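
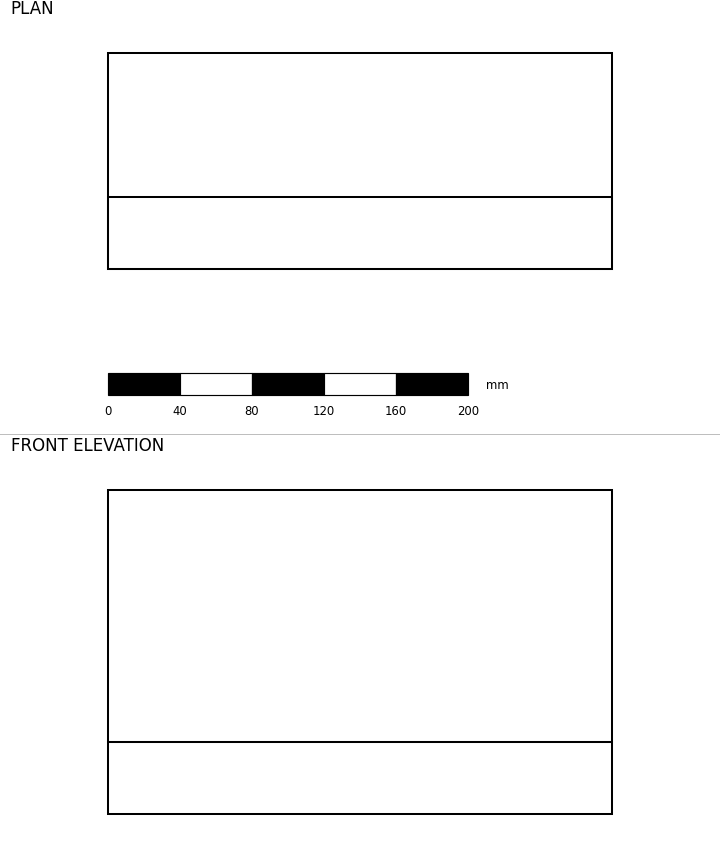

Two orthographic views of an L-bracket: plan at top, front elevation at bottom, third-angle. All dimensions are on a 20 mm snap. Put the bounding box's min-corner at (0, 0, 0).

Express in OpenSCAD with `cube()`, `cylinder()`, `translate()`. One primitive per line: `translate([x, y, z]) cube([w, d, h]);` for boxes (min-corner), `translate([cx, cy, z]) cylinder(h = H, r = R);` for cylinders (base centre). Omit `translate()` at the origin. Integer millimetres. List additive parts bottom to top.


cube([280, 120, 40]);
translate([0, 0, 40]) cube([280, 40, 140]);


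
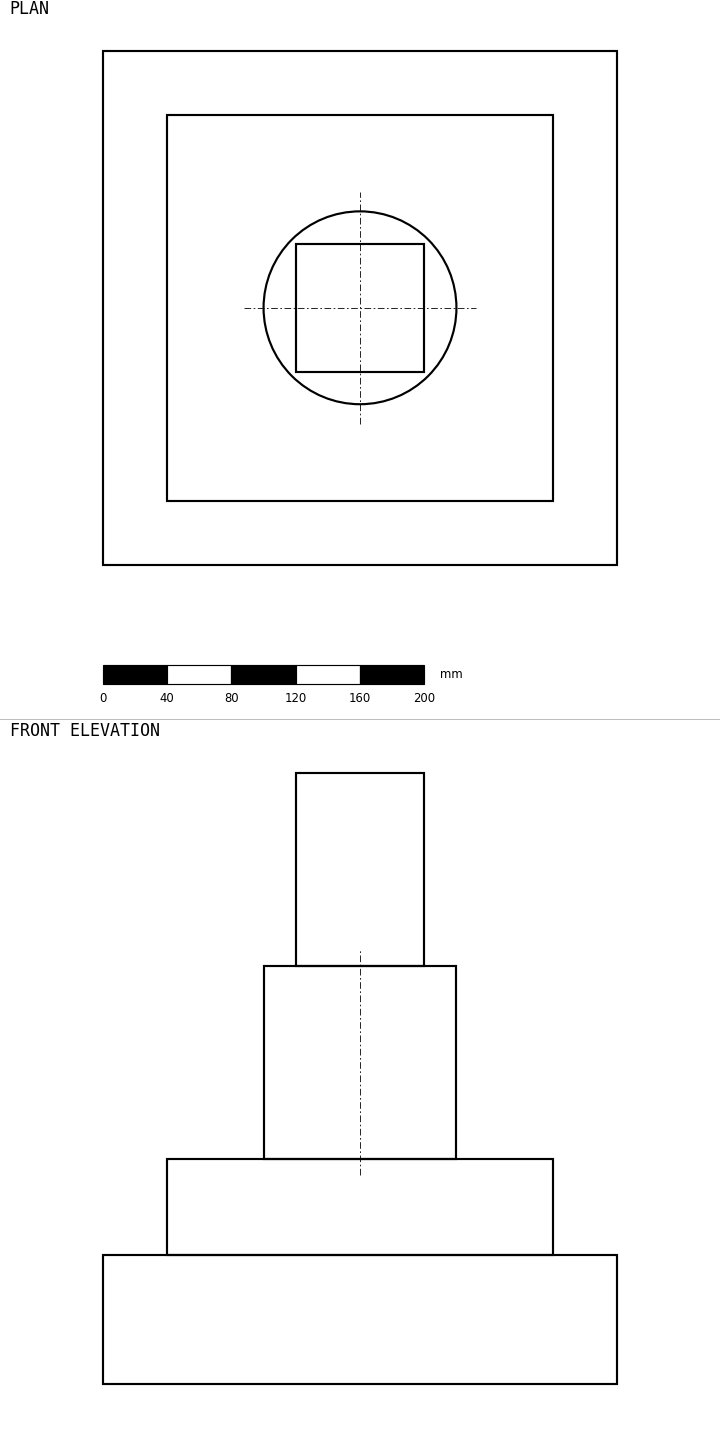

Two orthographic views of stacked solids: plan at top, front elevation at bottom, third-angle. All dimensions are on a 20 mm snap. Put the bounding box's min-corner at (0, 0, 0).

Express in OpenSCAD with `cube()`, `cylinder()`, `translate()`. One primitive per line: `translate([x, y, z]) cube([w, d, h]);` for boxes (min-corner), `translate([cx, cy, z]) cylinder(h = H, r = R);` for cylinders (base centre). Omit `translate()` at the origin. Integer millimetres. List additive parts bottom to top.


cube([320, 320, 80]);
translate([40, 40, 80]) cube([240, 240, 60]);
translate([160, 160, 140]) cylinder(h = 120, r = 60);
translate([120, 120, 260]) cube([80, 80, 120]);


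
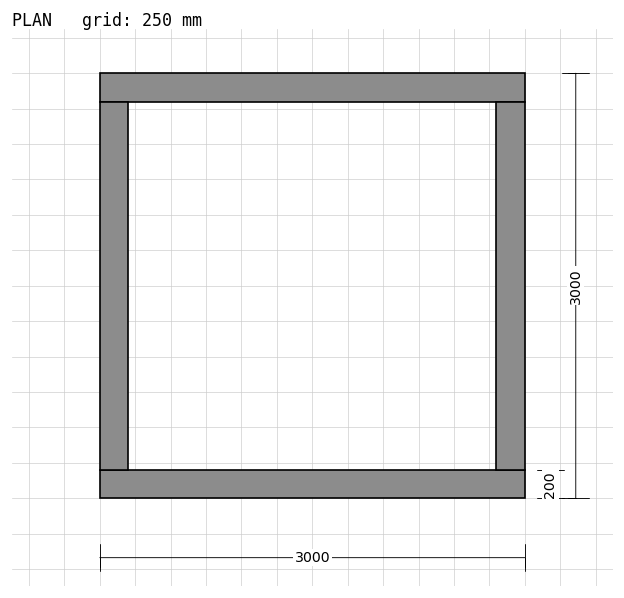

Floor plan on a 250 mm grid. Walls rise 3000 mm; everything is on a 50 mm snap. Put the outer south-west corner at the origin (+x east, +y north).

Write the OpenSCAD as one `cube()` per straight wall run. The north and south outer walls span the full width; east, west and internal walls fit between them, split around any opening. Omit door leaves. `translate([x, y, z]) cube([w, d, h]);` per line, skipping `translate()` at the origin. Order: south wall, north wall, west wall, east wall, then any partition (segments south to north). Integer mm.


cube([3000, 200, 3000]);
translate([0, 2800, 0]) cube([3000, 200, 3000]);
translate([0, 200, 0]) cube([200, 2600, 3000]);
translate([2800, 200, 0]) cube([200, 2600, 3000]);


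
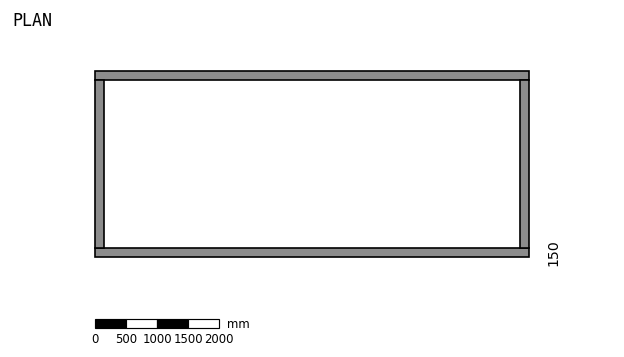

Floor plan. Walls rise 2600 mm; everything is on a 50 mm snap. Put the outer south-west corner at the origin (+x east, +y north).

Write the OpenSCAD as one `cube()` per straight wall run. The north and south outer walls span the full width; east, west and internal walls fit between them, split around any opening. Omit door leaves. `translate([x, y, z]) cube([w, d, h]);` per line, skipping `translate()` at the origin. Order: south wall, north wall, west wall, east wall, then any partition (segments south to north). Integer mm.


cube([7000, 150, 2600]);
translate([0, 2850, 0]) cube([7000, 150, 2600]);
translate([0, 150, 0]) cube([150, 2700, 2600]);
translate([6850, 150, 0]) cube([150, 2700, 2600]);


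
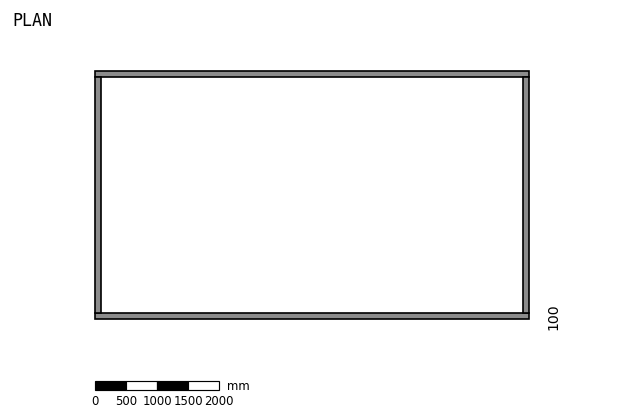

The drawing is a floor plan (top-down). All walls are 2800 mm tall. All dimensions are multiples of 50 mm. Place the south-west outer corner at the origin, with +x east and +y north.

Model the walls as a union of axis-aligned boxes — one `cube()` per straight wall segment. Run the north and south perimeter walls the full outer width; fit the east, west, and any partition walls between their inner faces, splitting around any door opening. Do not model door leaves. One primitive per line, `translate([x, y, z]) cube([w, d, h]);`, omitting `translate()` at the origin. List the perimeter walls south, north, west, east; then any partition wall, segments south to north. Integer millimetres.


cube([7000, 100, 2800]);
translate([0, 3900, 0]) cube([7000, 100, 2800]);
translate([0, 100, 0]) cube([100, 3800, 2800]);
translate([6900, 100, 0]) cube([100, 3800, 2800]);


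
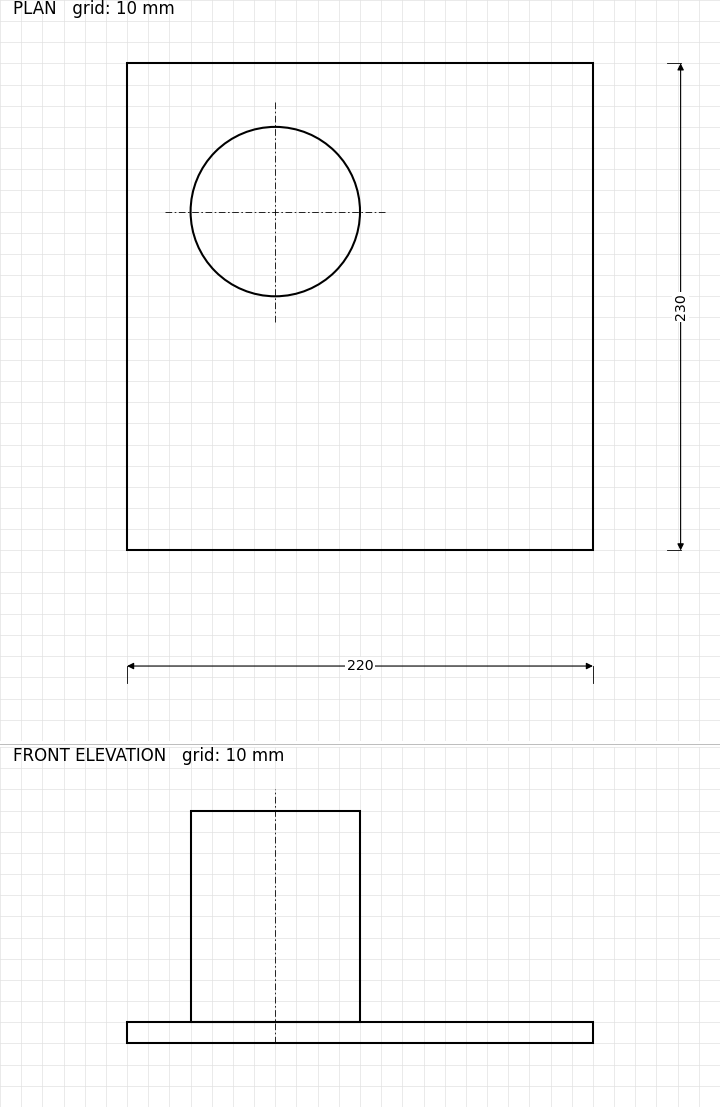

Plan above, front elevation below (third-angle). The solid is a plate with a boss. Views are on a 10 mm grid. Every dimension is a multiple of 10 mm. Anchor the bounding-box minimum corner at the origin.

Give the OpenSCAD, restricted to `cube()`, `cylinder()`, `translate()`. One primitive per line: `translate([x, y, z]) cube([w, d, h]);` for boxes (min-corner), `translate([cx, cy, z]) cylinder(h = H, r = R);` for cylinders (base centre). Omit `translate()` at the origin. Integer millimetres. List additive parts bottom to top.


cube([220, 230, 10]);
translate([70, 160, 10]) cylinder(h = 100, r = 40);


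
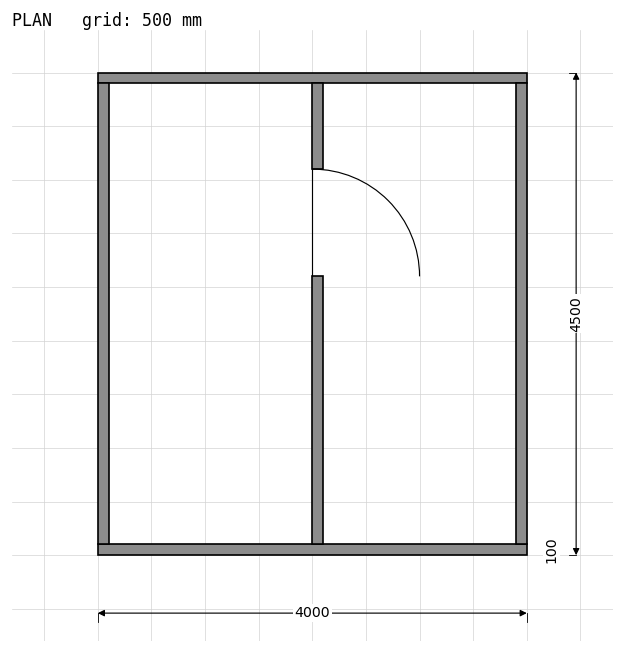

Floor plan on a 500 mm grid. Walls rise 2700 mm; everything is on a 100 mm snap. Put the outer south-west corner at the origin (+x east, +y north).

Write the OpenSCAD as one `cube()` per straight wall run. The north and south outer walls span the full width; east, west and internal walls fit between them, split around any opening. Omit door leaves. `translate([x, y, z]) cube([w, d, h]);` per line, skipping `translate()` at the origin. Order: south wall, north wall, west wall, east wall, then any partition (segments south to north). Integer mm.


cube([4000, 100, 2700]);
translate([0, 4400, 0]) cube([4000, 100, 2700]);
translate([0, 100, 0]) cube([100, 4300, 2700]);
translate([3900, 100, 0]) cube([100, 4300, 2700]);
translate([2000, 100, 0]) cube([100, 2500, 2700]);
translate([2000, 3600, 0]) cube([100, 800, 2700]);


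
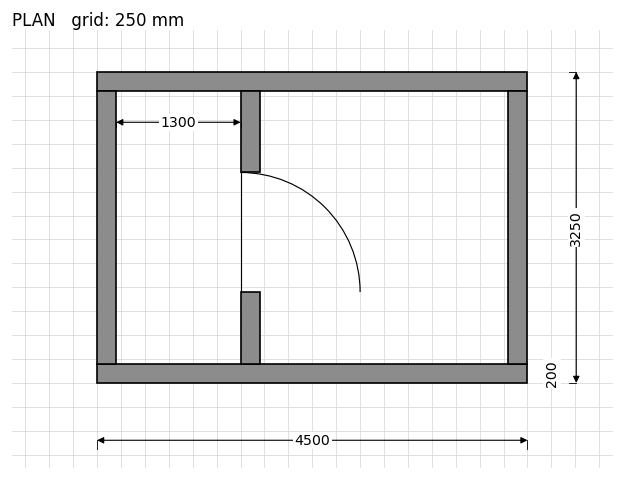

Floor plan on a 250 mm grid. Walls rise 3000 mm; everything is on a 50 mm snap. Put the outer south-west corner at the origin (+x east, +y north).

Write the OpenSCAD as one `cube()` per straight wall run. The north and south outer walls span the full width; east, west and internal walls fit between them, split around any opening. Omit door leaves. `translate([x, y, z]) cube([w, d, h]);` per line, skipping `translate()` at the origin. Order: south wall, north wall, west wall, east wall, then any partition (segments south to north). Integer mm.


cube([4500, 200, 3000]);
translate([0, 3050, 0]) cube([4500, 200, 3000]);
translate([0, 200, 0]) cube([200, 2850, 3000]);
translate([4300, 200, 0]) cube([200, 2850, 3000]);
translate([1500, 200, 0]) cube([200, 750, 3000]);
translate([1500, 2200, 0]) cube([200, 850, 3000]);


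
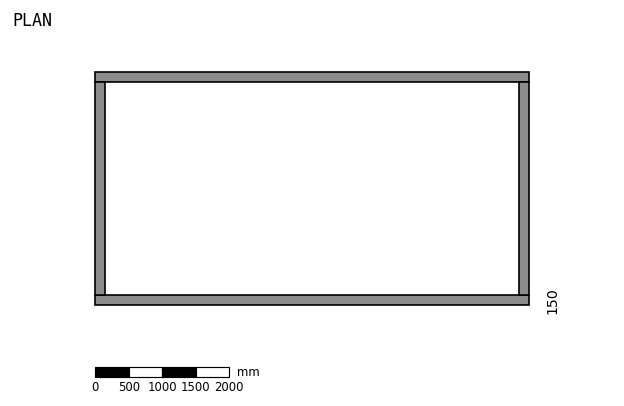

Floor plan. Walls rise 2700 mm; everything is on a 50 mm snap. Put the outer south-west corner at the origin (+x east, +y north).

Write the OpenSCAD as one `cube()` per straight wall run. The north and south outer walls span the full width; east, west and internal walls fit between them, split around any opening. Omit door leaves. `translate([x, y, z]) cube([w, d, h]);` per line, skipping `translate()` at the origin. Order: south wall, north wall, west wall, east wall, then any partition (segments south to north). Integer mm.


cube([6500, 150, 2700]);
translate([0, 3350, 0]) cube([6500, 150, 2700]);
translate([0, 150, 0]) cube([150, 3200, 2700]);
translate([6350, 150, 0]) cube([150, 3200, 2700]);


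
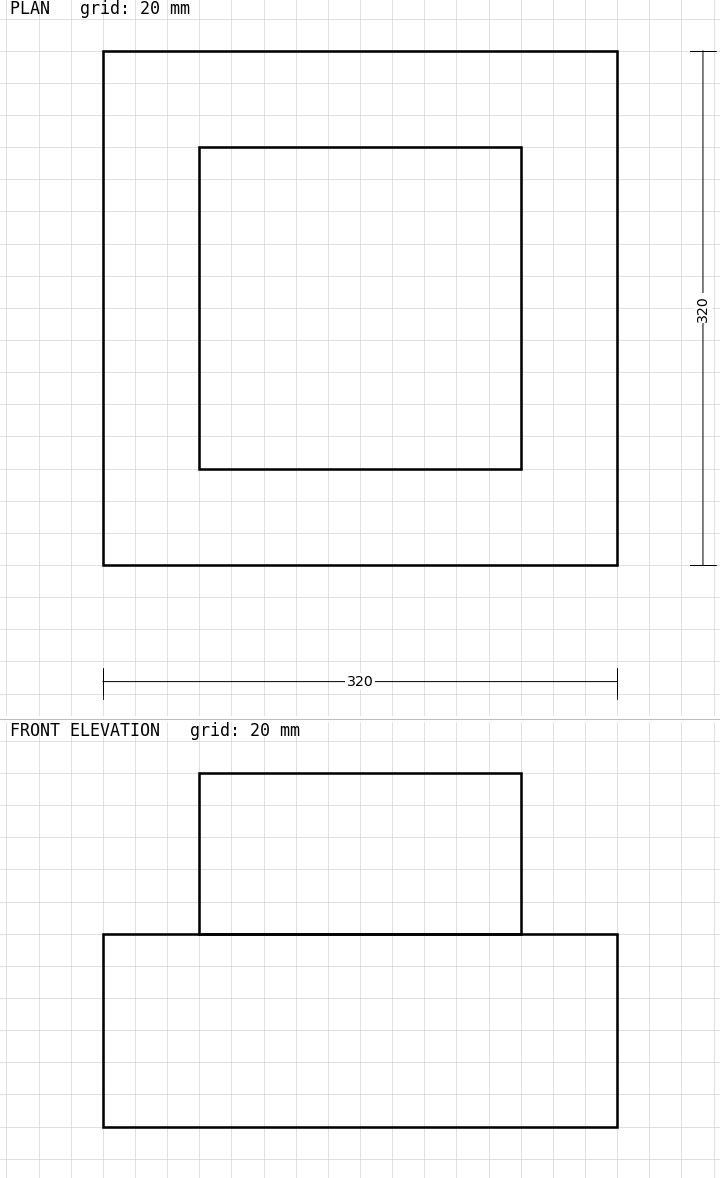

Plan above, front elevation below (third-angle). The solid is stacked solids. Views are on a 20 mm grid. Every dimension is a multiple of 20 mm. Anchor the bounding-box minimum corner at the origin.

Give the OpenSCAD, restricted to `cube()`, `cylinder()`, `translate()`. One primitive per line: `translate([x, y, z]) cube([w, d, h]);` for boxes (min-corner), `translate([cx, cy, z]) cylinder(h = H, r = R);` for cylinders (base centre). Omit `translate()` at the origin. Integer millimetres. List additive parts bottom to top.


cube([320, 320, 120]);
translate([60, 60, 120]) cube([200, 200, 100]);


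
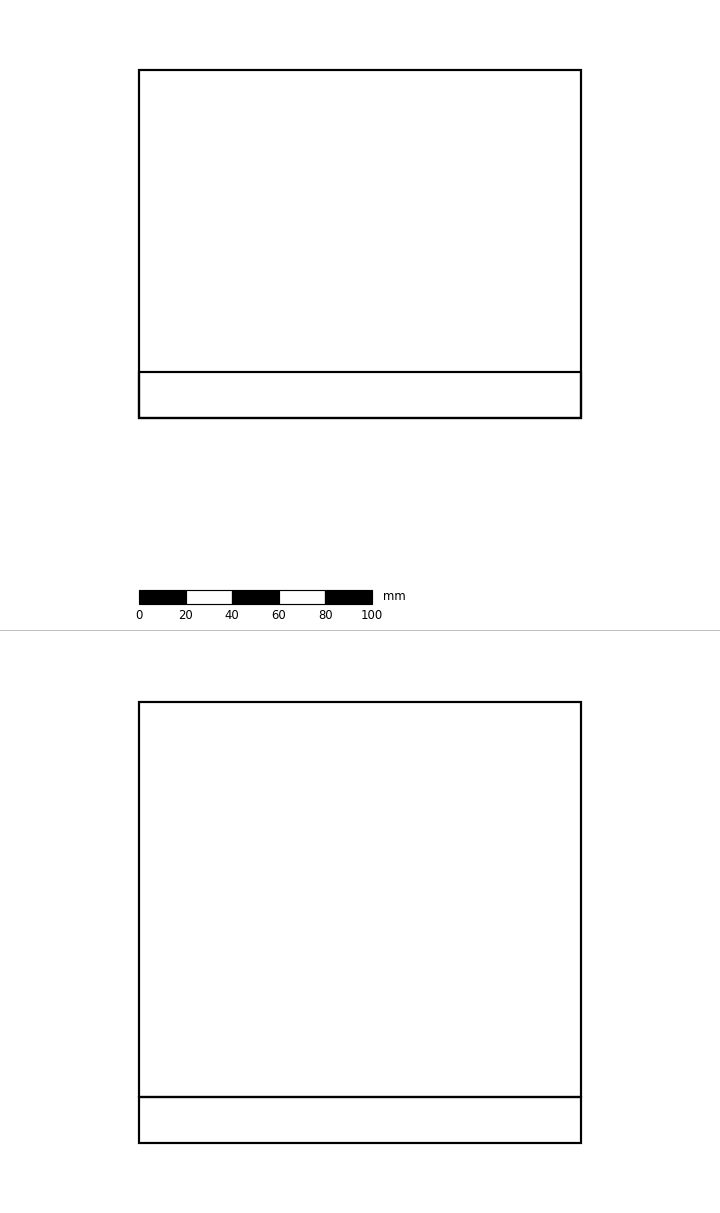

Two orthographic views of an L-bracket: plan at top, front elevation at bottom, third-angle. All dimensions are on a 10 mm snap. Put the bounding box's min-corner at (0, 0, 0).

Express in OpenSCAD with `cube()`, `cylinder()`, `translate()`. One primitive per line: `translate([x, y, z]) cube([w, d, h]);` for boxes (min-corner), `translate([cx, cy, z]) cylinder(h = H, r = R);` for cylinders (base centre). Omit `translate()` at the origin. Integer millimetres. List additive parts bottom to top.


cube([190, 150, 20]);
translate([0, 0, 20]) cube([190, 20, 170]);


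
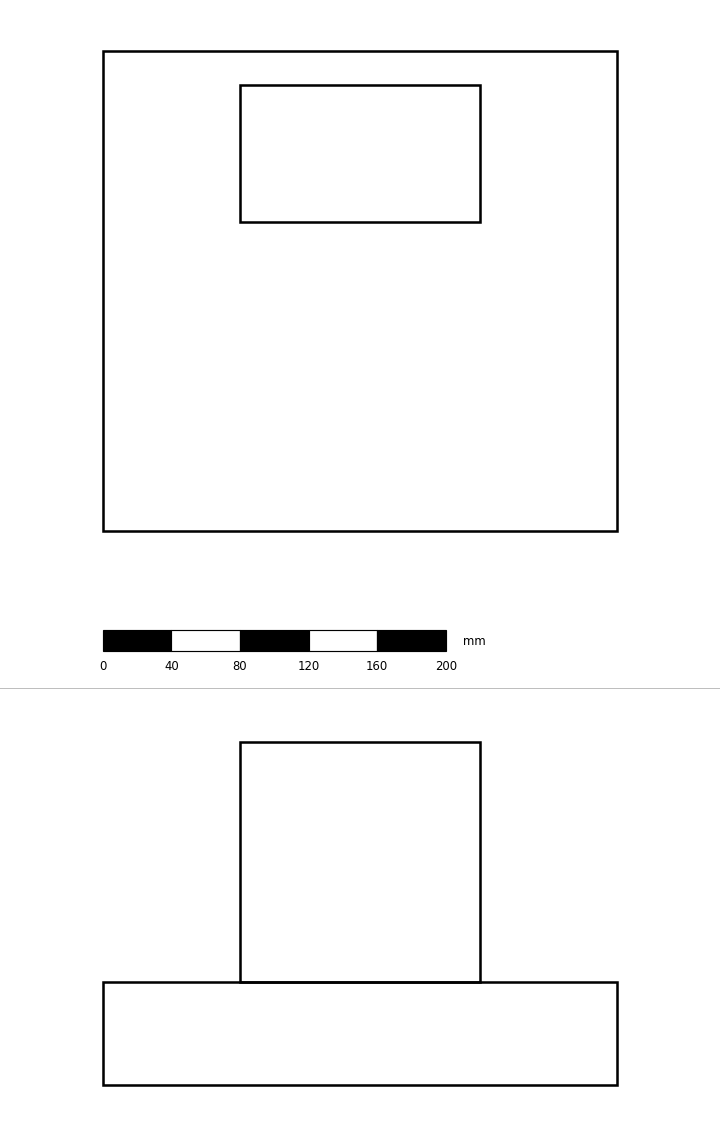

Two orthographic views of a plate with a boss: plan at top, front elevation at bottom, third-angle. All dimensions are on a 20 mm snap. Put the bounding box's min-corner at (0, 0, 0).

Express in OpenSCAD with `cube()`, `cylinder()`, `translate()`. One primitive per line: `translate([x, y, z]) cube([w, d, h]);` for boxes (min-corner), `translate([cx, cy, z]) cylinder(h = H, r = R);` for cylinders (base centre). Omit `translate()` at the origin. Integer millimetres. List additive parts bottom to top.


cube([300, 280, 60]);
translate([80, 180, 60]) cube([140, 80, 140]);


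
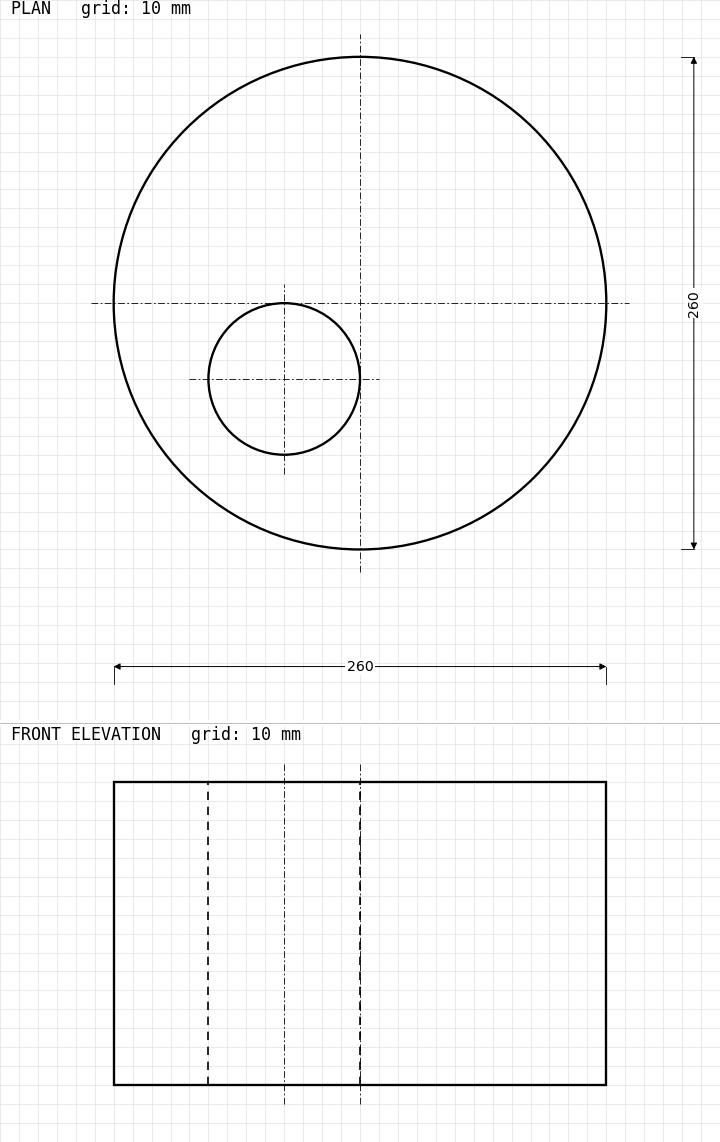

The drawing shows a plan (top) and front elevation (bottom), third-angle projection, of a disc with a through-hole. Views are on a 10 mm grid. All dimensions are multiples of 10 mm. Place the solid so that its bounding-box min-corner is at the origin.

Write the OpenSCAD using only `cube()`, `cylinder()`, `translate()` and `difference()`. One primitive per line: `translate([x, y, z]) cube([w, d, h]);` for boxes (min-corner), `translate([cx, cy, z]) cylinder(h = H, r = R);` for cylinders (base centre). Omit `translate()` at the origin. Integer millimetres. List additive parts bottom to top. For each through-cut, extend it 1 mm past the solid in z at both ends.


difference() {
  translate([130, 130, 0]) cylinder(h = 160, r = 130);
  translate([90, 90, -1]) cylinder(h = 162, r = 40);
}


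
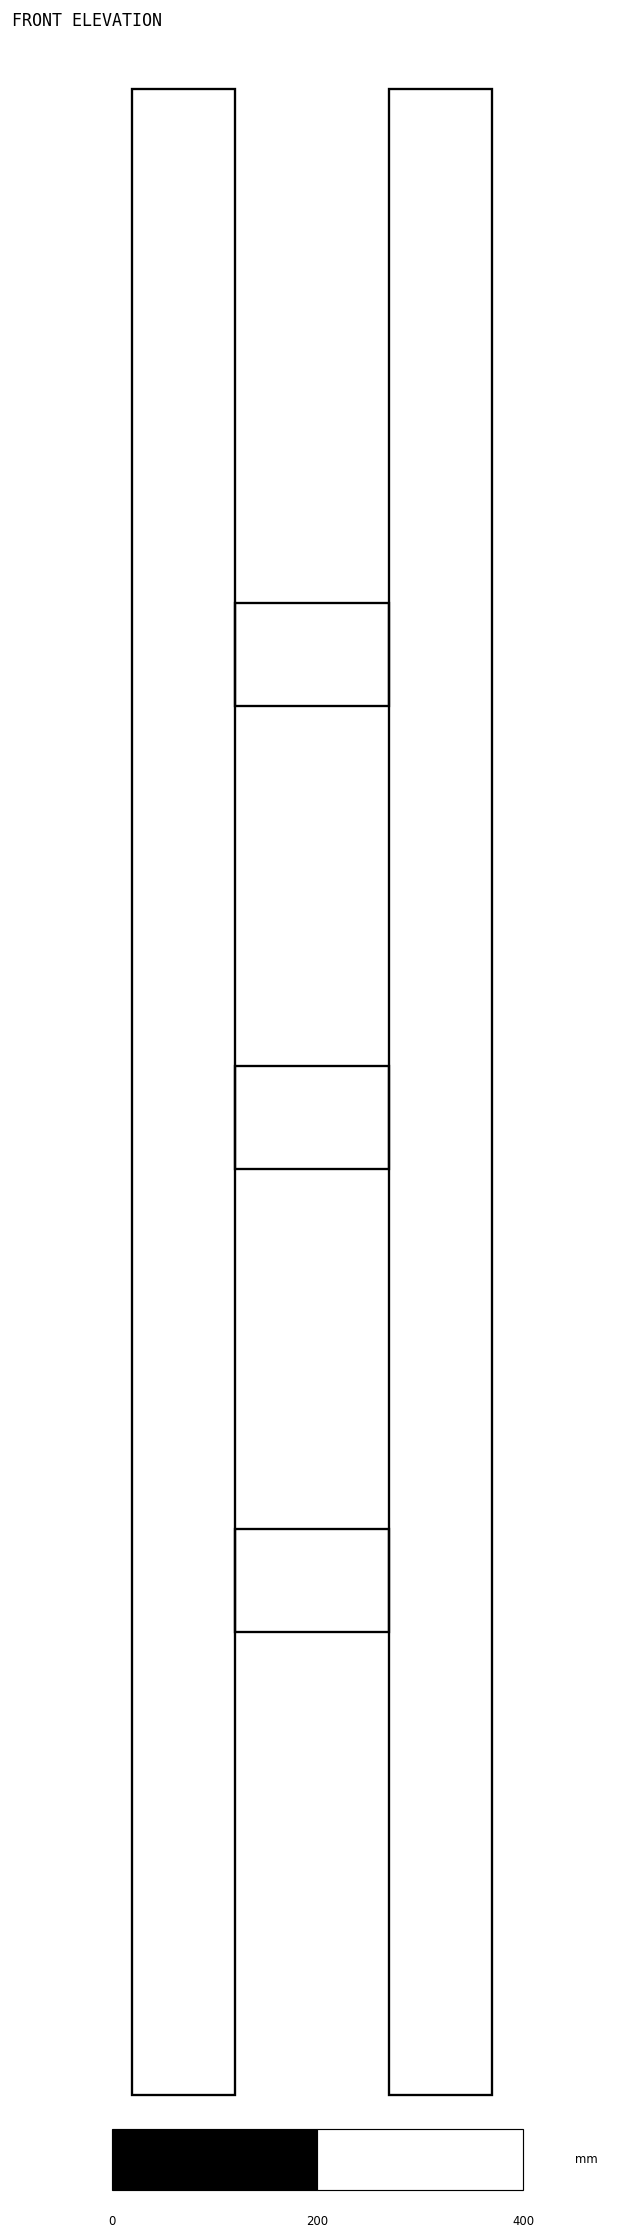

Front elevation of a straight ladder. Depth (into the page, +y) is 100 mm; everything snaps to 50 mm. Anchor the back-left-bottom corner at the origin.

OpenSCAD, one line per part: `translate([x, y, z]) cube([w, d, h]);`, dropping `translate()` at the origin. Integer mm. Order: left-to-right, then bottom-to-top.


cube([100, 100, 1950]);
translate([100, 0, 450]) cube([150, 100, 100]);
translate([100, 0, 900]) cube([150, 100, 100]);
translate([100, 0, 1350]) cube([150, 100, 100]);
translate([250, 0, 0]) cube([100, 100, 1950]);


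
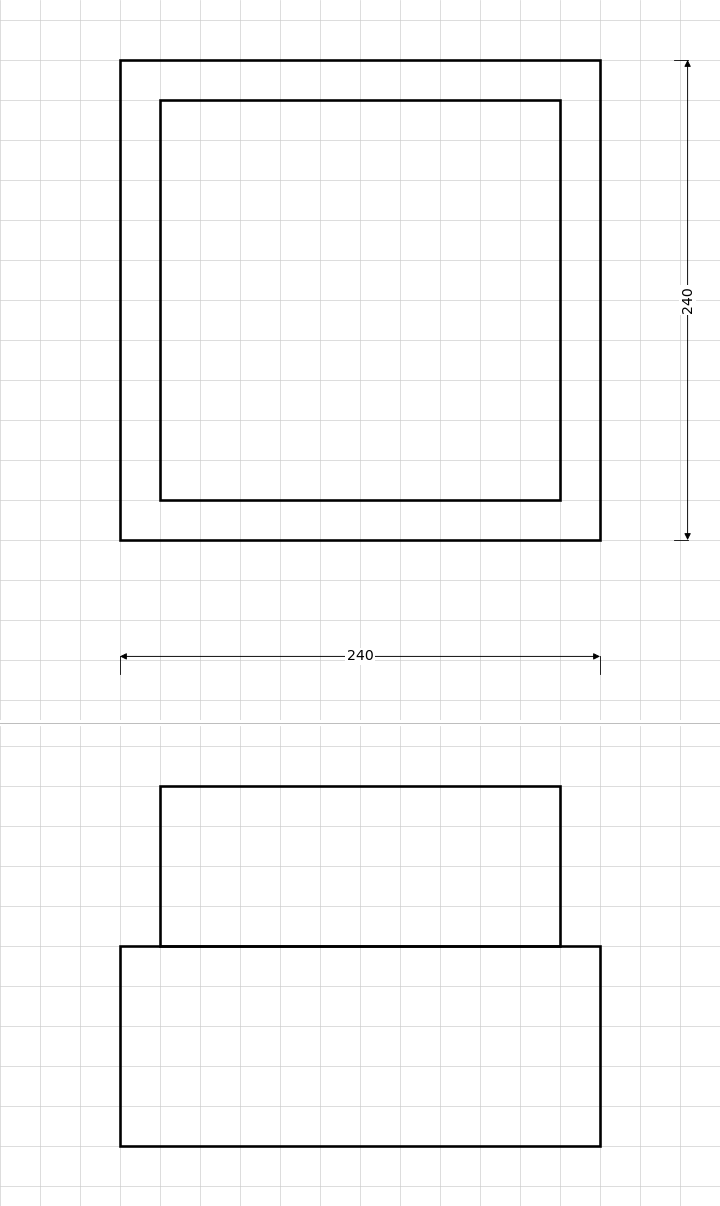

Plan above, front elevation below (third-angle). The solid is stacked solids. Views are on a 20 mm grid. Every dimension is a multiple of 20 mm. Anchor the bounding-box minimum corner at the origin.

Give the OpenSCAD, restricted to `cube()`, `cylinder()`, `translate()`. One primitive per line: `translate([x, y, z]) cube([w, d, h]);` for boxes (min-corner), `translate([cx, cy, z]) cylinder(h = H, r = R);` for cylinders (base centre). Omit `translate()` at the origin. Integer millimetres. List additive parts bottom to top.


cube([240, 240, 100]);
translate([20, 20, 100]) cube([200, 200, 80]);


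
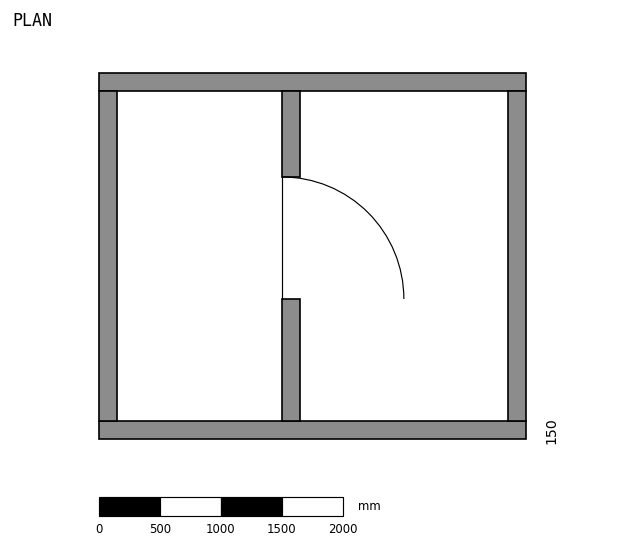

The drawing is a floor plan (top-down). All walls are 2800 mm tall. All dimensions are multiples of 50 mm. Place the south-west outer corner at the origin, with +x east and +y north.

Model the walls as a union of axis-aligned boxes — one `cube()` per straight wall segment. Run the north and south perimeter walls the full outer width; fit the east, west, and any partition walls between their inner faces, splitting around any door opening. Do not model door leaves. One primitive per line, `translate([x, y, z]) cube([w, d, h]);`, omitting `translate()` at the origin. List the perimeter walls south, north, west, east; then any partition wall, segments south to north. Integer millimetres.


cube([3500, 150, 2800]);
translate([0, 2850, 0]) cube([3500, 150, 2800]);
translate([0, 150, 0]) cube([150, 2700, 2800]);
translate([3350, 150, 0]) cube([150, 2700, 2800]);
translate([1500, 150, 0]) cube([150, 1000, 2800]);
translate([1500, 2150, 0]) cube([150, 700, 2800]);


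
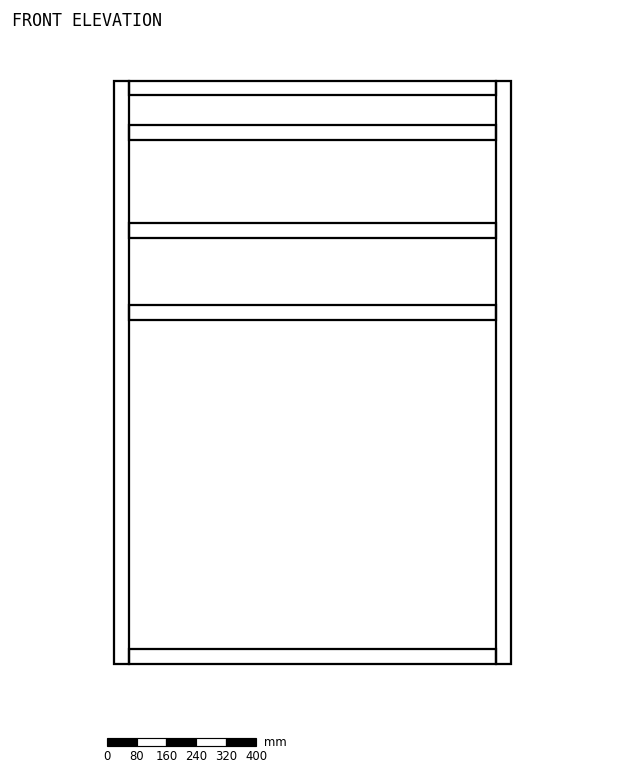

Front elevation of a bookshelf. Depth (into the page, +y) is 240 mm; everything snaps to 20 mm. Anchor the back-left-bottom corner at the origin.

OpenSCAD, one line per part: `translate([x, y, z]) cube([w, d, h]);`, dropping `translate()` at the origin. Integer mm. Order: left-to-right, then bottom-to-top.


cube([40, 240, 1560]);
translate([40, 0, 0]) cube([980, 240, 40]);
translate([40, 0, 920]) cube([980, 240, 40]);
translate([40, 0, 1140]) cube([980, 240, 40]);
translate([40, 0, 1400]) cube([980, 240, 40]);
translate([40, 0, 1520]) cube([980, 240, 40]);
translate([1020, 0, 0]) cube([40, 240, 1560]);


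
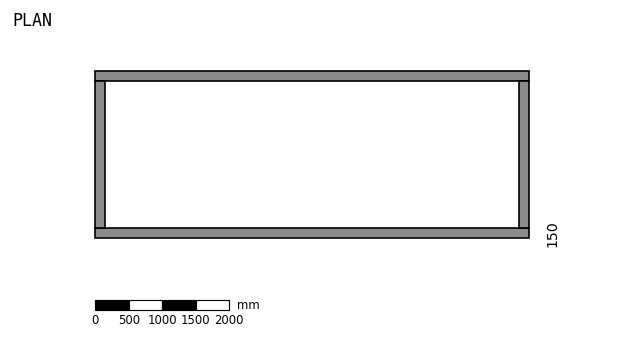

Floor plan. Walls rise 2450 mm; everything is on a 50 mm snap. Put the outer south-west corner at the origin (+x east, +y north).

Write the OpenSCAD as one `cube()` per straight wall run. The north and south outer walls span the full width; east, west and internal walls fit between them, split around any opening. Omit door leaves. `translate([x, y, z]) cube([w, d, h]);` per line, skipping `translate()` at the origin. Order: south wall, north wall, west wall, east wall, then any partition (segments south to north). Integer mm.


cube([6500, 150, 2450]);
translate([0, 2350, 0]) cube([6500, 150, 2450]);
translate([0, 150, 0]) cube([150, 2200, 2450]);
translate([6350, 150, 0]) cube([150, 2200, 2450]);


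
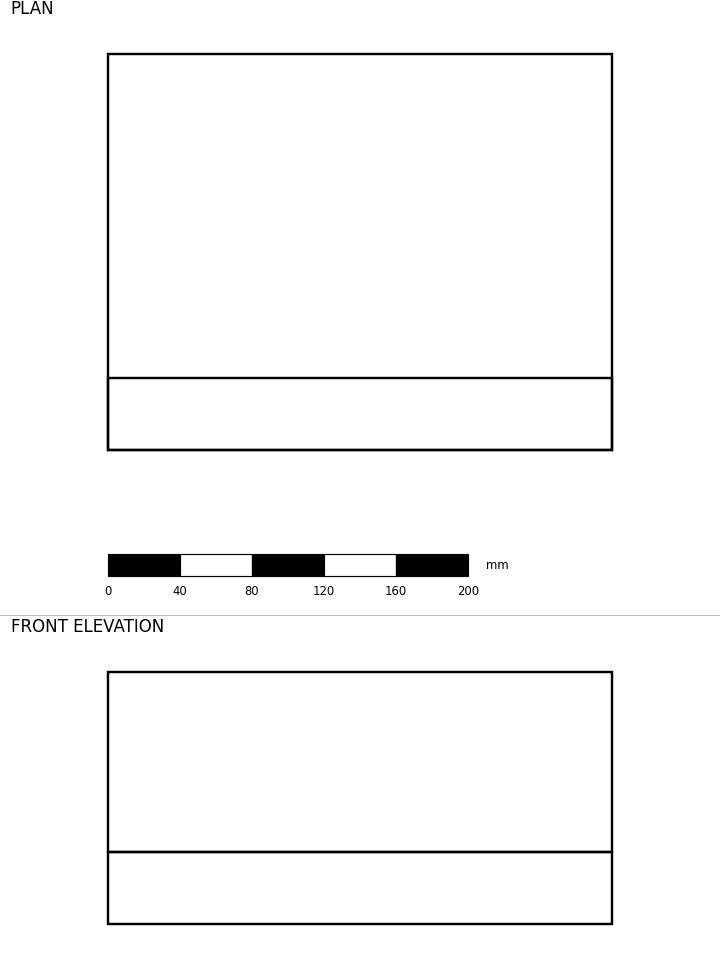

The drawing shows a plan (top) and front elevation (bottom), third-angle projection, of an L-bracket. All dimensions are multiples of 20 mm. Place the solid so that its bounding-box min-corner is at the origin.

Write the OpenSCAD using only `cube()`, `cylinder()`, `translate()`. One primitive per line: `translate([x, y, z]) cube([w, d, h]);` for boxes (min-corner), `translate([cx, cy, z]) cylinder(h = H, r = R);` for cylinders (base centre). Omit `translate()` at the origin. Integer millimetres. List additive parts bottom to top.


cube([280, 220, 40]);
translate([0, 0, 40]) cube([280, 40, 100]);


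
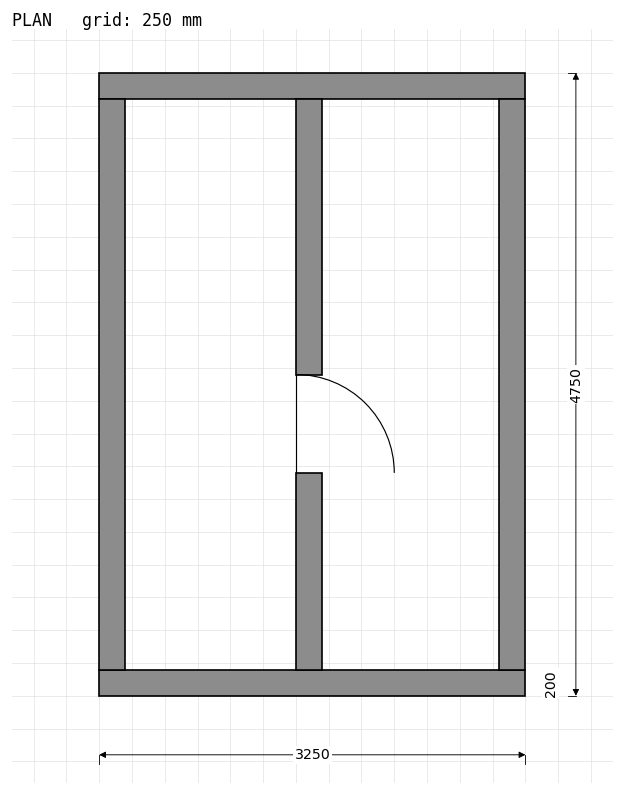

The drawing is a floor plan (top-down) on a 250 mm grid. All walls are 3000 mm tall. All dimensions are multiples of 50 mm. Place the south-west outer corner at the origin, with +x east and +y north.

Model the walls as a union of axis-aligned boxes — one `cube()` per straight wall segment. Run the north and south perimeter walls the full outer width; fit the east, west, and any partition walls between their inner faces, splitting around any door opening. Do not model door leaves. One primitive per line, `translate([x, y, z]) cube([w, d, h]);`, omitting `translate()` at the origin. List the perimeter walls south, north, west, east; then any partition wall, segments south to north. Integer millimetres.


cube([3250, 200, 3000]);
translate([0, 4550, 0]) cube([3250, 200, 3000]);
translate([0, 200, 0]) cube([200, 4350, 3000]);
translate([3050, 200, 0]) cube([200, 4350, 3000]);
translate([1500, 200, 0]) cube([200, 1500, 3000]);
translate([1500, 2450, 0]) cube([200, 2100, 3000]);


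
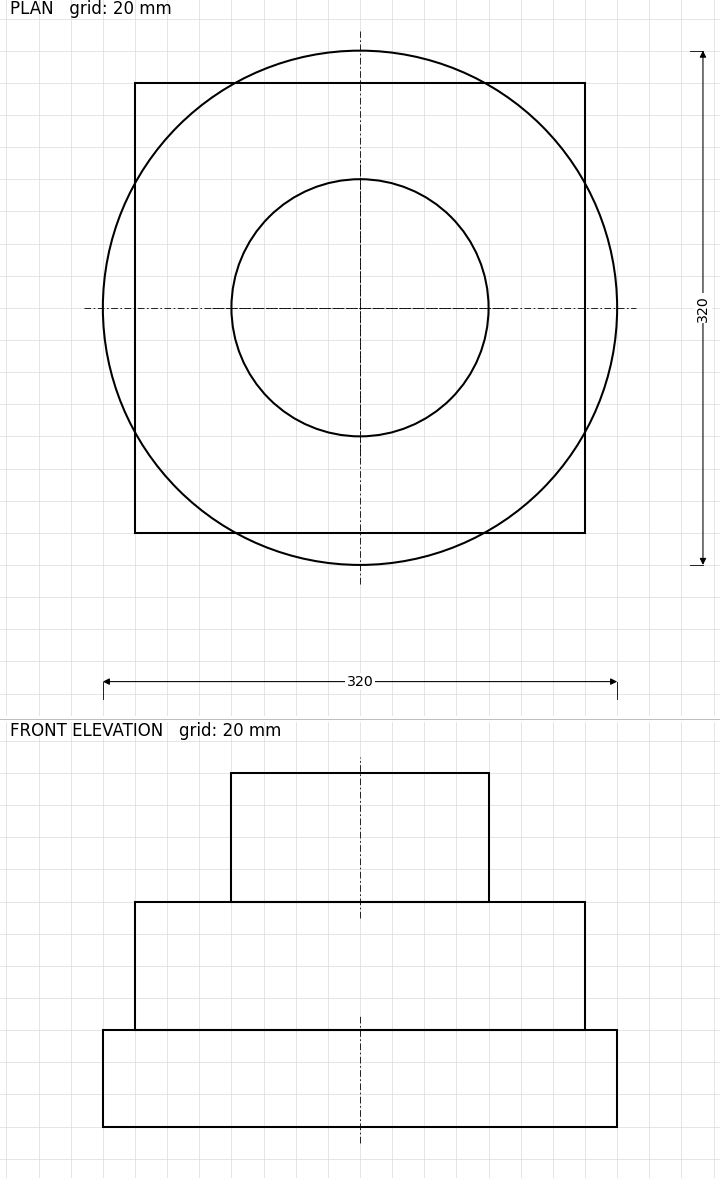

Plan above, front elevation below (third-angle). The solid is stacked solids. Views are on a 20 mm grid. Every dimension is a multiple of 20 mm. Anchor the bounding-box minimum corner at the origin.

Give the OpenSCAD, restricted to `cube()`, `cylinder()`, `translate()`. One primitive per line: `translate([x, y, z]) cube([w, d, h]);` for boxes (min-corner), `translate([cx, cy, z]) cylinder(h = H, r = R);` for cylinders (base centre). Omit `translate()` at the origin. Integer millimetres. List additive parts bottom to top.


translate([160, 160, 0]) cylinder(h = 60, r = 160);
translate([20, 20, 60]) cube([280, 280, 80]);
translate([160, 160, 140]) cylinder(h = 80, r = 80);


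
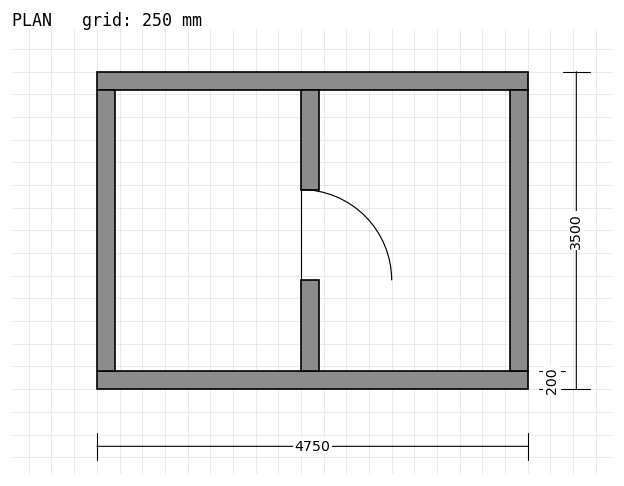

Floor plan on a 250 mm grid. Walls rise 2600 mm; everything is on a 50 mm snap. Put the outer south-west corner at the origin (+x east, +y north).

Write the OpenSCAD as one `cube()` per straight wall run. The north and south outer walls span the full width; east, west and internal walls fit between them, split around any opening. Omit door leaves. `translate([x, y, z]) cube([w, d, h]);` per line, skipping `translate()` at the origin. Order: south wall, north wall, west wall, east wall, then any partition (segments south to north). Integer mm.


cube([4750, 200, 2600]);
translate([0, 3300, 0]) cube([4750, 200, 2600]);
translate([0, 200, 0]) cube([200, 3100, 2600]);
translate([4550, 200, 0]) cube([200, 3100, 2600]);
translate([2250, 200, 0]) cube([200, 1000, 2600]);
translate([2250, 2200, 0]) cube([200, 1100, 2600]);


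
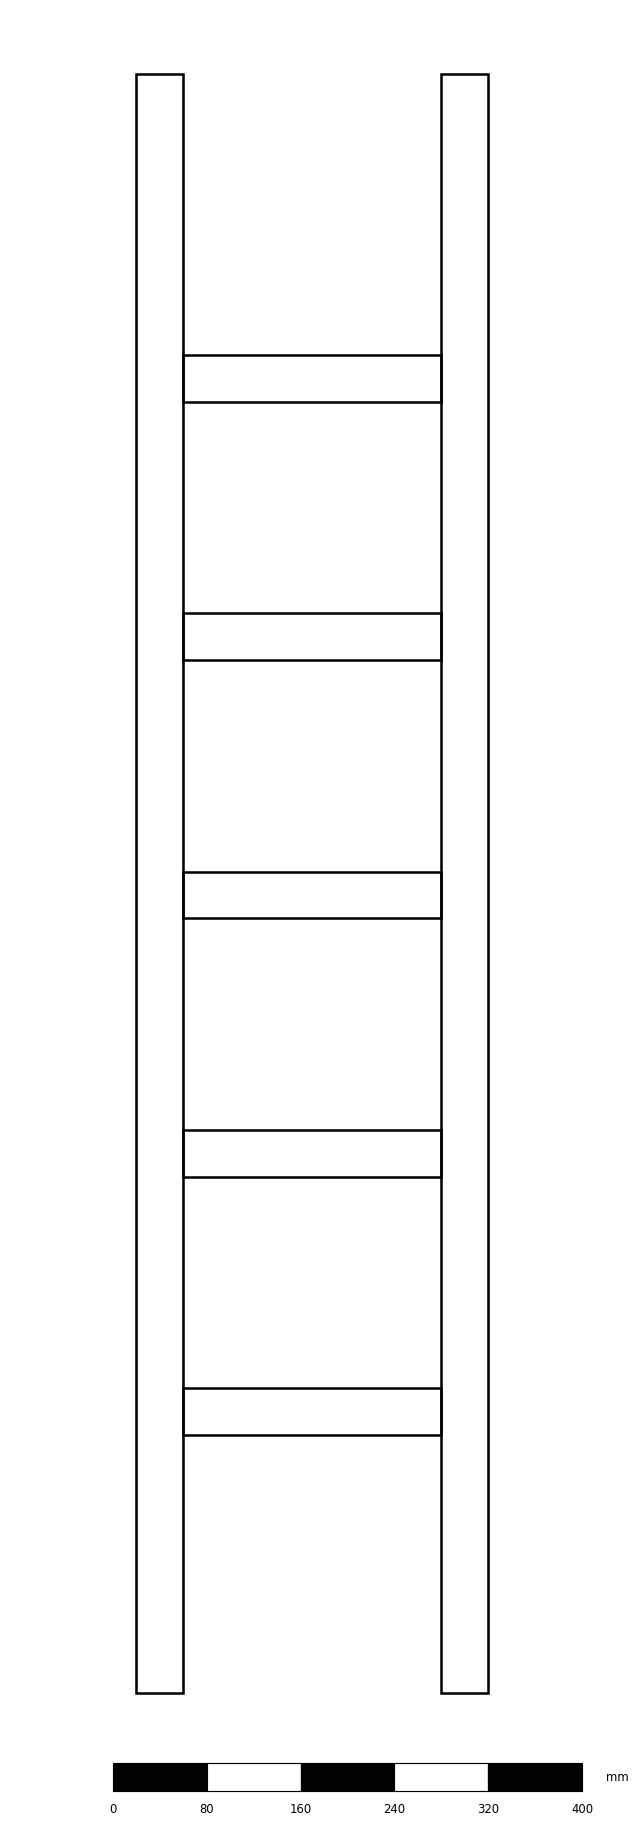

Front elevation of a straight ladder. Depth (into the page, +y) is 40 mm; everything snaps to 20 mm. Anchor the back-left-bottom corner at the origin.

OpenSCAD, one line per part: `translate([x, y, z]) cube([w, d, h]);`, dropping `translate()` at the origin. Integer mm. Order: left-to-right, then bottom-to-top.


cube([40, 40, 1380]);
translate([40, 0, 220]) cube([220, 40, 40]);
translate([40, 0, 440]) cube([220, 40, 40]);
translate([40, 0, 660]) cube([220, 40, 40]);
translate([40, 0, 880]) cube([220, 40, 40]);
translate([40, 0, 1100]) cube([220, 40, 40]);
translate([260, 0, 0]) cube([40, 40, 1380]);


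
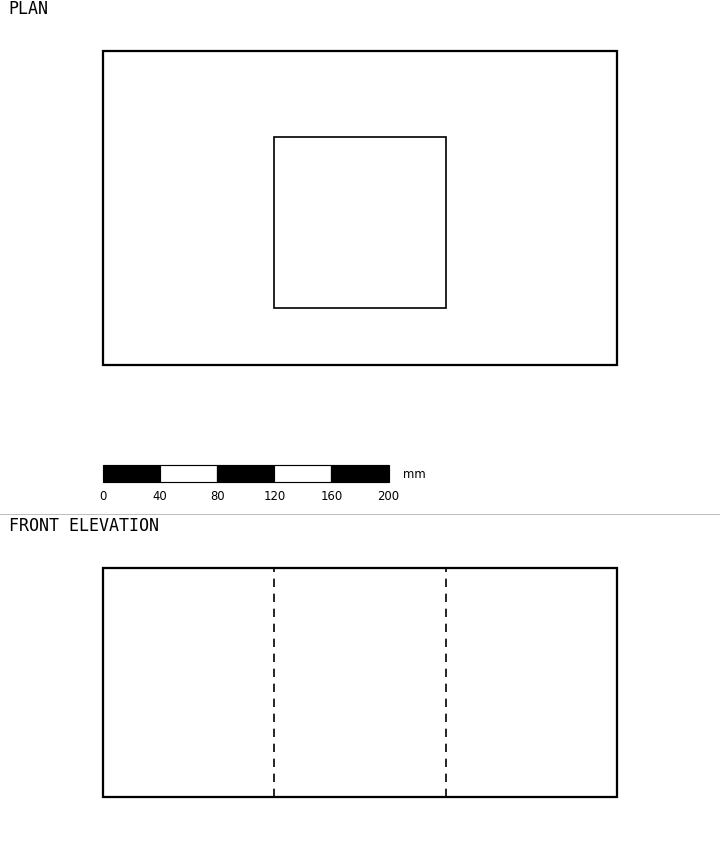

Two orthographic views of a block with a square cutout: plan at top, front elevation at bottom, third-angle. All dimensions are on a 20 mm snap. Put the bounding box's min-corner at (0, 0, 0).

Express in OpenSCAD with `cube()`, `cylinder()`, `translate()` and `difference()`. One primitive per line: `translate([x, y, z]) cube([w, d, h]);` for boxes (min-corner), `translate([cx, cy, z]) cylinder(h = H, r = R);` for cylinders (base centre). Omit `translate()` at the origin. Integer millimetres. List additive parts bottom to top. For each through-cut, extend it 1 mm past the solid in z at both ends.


difference() {
  cube([360, 220, 160]);
  translate([120, 40, -1]) cube([120, 120, 162]);
}


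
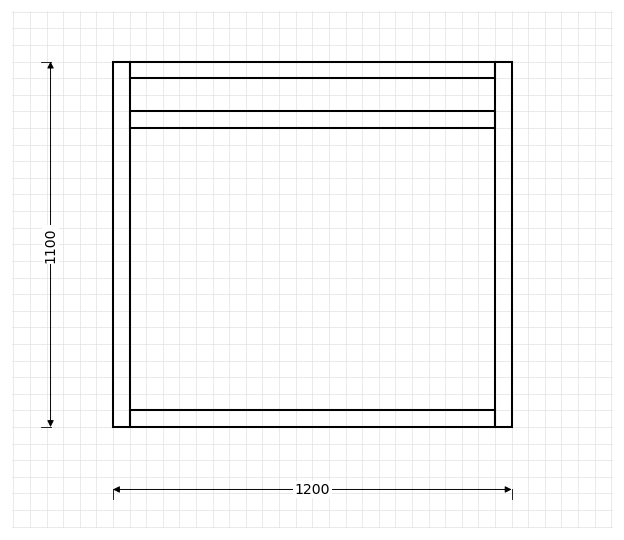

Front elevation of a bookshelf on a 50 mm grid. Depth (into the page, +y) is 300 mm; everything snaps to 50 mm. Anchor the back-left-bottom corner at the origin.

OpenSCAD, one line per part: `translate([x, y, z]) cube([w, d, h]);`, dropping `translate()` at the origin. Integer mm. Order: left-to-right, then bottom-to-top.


cube([50, 300, 1100]);
translate([50, 0, 0]) cube([1100, 300, 50]);
translate([50, 0, 900]) cube([1100, 300, 50]);
translate([50, 0, 1050]) cube([1100, 300, 50]);
translate([1150, 0, 0]) cube([50, 300, 1100]);


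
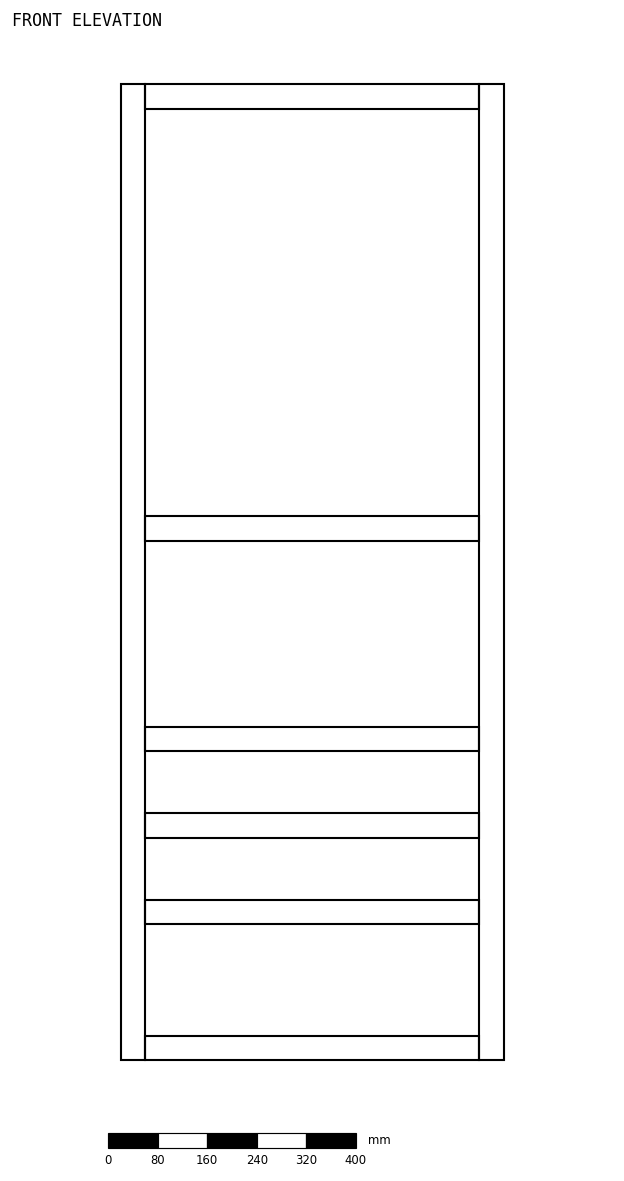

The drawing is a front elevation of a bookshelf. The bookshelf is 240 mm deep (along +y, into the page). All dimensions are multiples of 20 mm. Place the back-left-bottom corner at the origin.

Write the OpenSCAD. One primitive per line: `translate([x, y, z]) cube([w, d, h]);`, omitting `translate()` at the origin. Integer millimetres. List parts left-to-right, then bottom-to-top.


cube([40, 240, 1580]);
translate([40, 0, 0]) cube([540, 240, 40]);
translate([40, 0, 220]) cube([540, 240, 40]);
translate([40, 0, 360]) cube([540, 240, 40]);
translate([40, 0, 500]) cube([540, 240, 40]);
translate([40, 0, 840]) cube([540, 240, 40]);
translate([40, 0, 1540]) cube([540, 240, 40]);
translate([580, 0, 0]) cube([40, 240, 1580]);


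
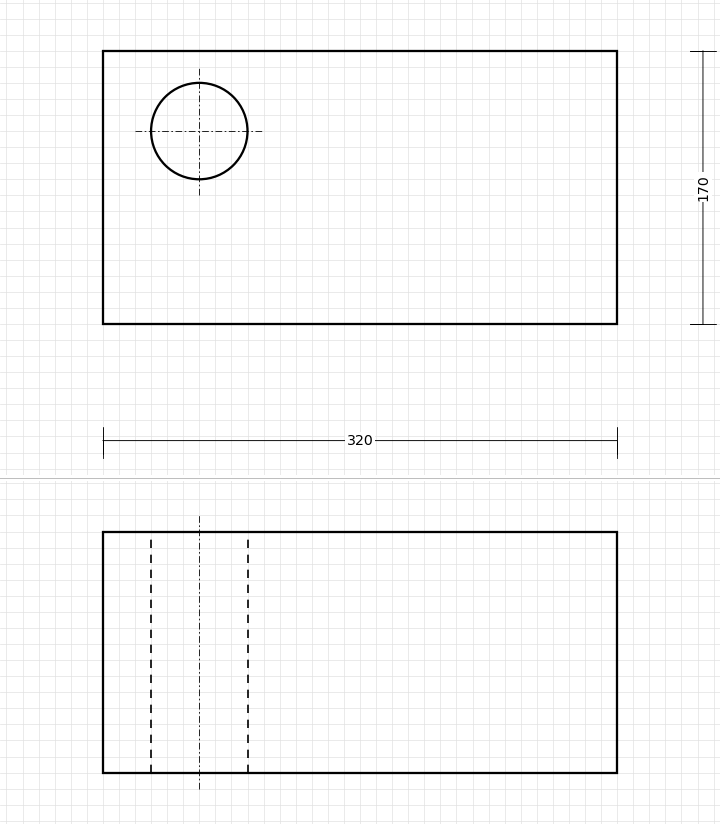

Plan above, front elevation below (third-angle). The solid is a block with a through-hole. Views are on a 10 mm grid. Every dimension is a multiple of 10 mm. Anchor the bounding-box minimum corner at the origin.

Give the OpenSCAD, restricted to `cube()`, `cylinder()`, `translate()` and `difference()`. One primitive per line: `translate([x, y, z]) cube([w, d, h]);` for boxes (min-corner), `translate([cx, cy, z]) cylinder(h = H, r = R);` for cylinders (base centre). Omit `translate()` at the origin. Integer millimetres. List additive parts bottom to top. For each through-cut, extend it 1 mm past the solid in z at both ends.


difference() {
  cube([320, 170, 150]);
  translate([60, 120, -1]) cylinder(h = 152, r = 30);
}


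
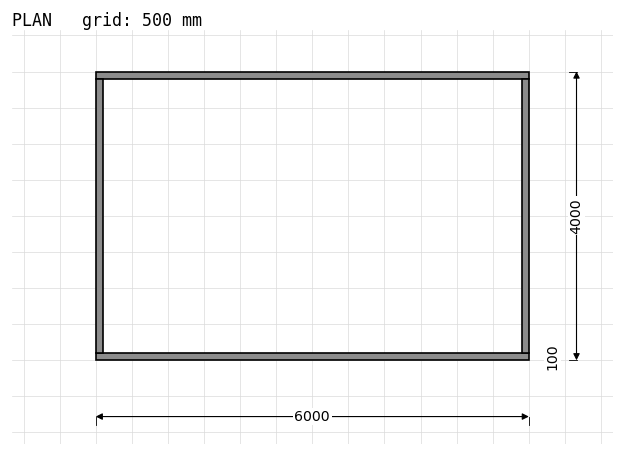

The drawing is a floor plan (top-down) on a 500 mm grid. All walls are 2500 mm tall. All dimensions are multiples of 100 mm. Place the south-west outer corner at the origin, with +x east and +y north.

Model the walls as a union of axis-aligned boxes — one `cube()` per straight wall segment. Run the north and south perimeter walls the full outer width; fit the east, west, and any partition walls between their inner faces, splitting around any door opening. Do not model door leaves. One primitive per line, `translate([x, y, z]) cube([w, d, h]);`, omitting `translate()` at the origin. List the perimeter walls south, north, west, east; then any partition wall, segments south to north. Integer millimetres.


cube([6000, 100, 2500]);
translate([0, 3900, 0]) cube([6000, 100, 2500]);
translate([0, 100, 0]) cube([100, 3800, 2500]);
translate([5900, 100, 0]) cube([100, 3800, 2500]);


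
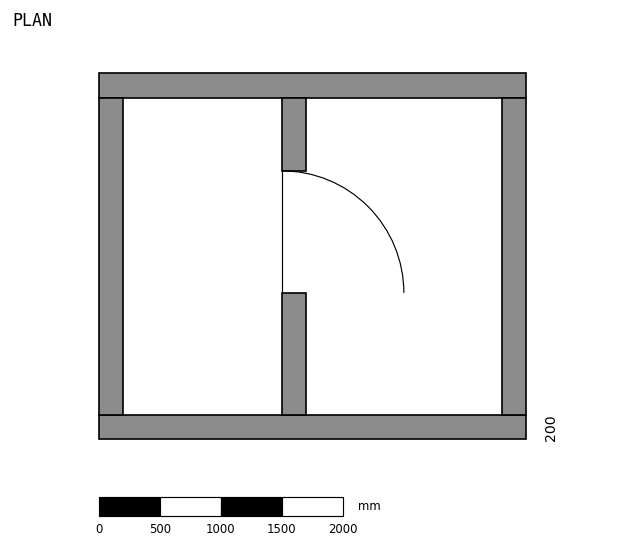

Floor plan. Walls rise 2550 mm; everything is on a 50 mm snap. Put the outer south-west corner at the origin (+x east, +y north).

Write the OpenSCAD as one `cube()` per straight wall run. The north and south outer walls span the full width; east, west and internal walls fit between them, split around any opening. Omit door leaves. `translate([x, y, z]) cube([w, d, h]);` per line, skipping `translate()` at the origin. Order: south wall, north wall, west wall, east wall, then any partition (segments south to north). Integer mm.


cube([3500, 200, 2550]);
translate([0, 2800, 0]) cube([3500, 200, 2550]);
translate([0, 200, 0]) cube([200, 2600, 2550]);
translate([3300, 200, 0]) cube([200, 2600, 2550]);
translate([1500, 200, 0]) cube([200, 1000, 2550]);
translate([1500, 2200, 0]) cube([200, 600, 2550]);


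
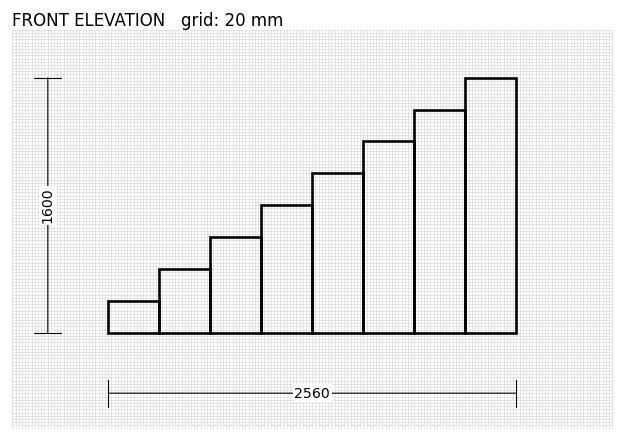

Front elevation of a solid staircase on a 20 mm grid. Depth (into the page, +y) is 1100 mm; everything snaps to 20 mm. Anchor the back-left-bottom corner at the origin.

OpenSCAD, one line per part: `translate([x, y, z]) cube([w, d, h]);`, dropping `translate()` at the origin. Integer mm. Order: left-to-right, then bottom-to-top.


cube([320, 1100, 200]);
translate([320, 0, 0]) cube([320, 1100, 400]);
translate([640, 0, 0]) cube([320, 1100, 600]);
translate([960, 0, 0]) cube([320, 1100, 800]);
translate([1280, 0, 0]) cube([320, 1100, 1000]);
translate([1600, 0, 0]) cube([320, 1100, 1200]);
translate([1920, 0, 0]) cube([320, 1100, 1400]);
translate([2240, 0, 0]) cube([320, 1100, 1600]);


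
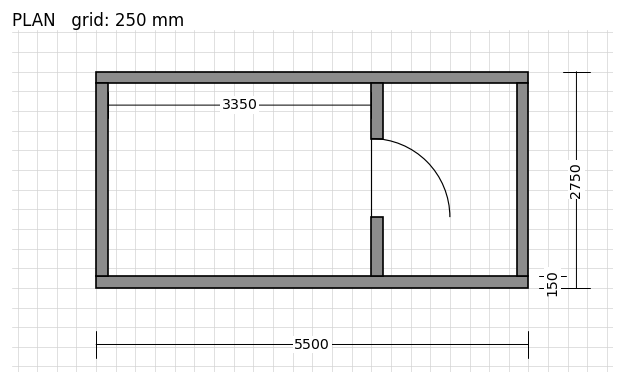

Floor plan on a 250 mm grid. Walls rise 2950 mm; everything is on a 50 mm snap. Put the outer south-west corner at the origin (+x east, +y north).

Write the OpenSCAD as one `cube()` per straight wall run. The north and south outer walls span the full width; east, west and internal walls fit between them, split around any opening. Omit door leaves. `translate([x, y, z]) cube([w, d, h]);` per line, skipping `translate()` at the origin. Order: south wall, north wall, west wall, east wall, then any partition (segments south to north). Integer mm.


cube([5500, 150, 2950]);
translate([0, 2600, 0]) cube([5500, 150, 2950]);
translate([0, 150, 0]) cube([150, 2450, 2950]);
translate([5350, 150, 0]) cube([150, 2450, 2950]);
translate([3500, 150, 0]) cube([150, 750, 2950]);
translate([3500, 1900, 0]) cube([150, 700, 2950]);


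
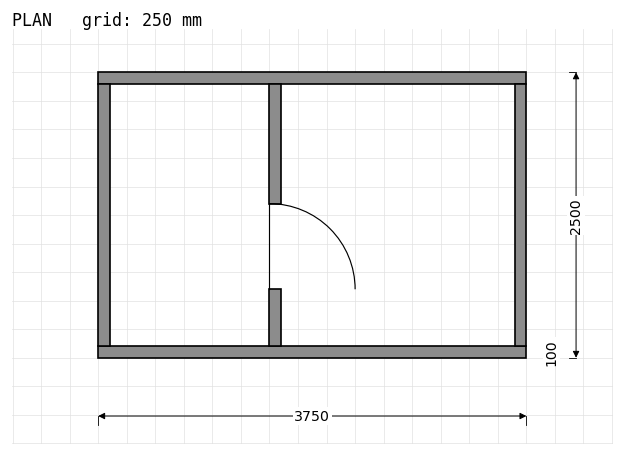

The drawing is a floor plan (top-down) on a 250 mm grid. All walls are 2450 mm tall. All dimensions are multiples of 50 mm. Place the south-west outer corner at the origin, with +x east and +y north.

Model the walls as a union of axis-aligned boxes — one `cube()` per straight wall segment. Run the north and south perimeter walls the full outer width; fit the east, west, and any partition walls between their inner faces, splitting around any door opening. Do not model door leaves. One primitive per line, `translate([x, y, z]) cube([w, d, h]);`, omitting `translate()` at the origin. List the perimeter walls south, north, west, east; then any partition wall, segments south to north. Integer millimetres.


cube([3750, 100, 2450]);
translate([0, 2400, 0]) cube([3750, 100, 2450]);
translate([0, 100, 0]) cube([100, 2300, 2450]);
translate([3650, 100, 0]) cube([100, 2300, 2450]);
translate([1500, 100, 0]) cube([100, 500, 2450]);
translate([1500, 1350, 0]) cube([100, 1050, 2450]);


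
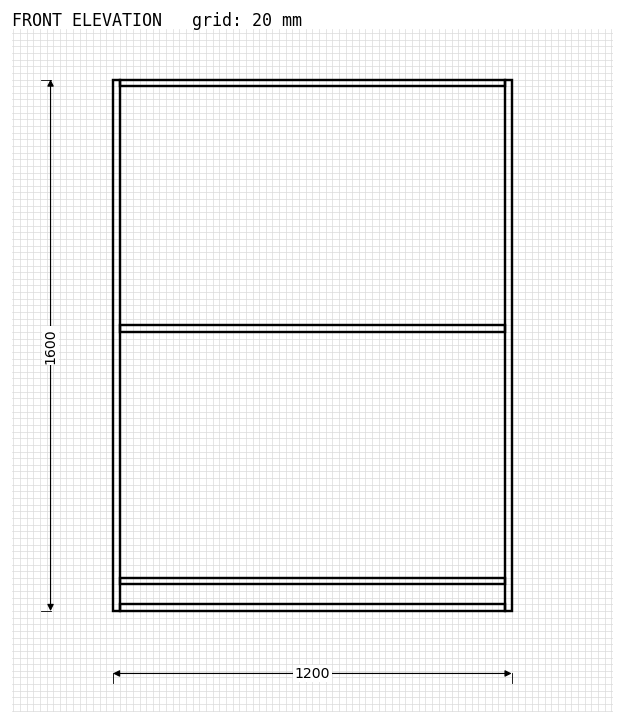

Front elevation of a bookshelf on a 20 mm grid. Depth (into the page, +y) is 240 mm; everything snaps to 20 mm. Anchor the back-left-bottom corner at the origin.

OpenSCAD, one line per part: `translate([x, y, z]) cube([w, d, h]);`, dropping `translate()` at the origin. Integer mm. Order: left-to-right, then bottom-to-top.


cube([20, 240, 1600]);
translate([20, 0, 0]) cube([1160, 240, 20]);
translate([20, 0, 80]) cube([1160, 240, 20]);
translate([20, 0, 840]) cube([1160, 240, 20]);
translate([20, 0, 1580]) cube([1160, 240, 20]);
translate([1180, 0, 0]) cube([20, 240, 1600]);


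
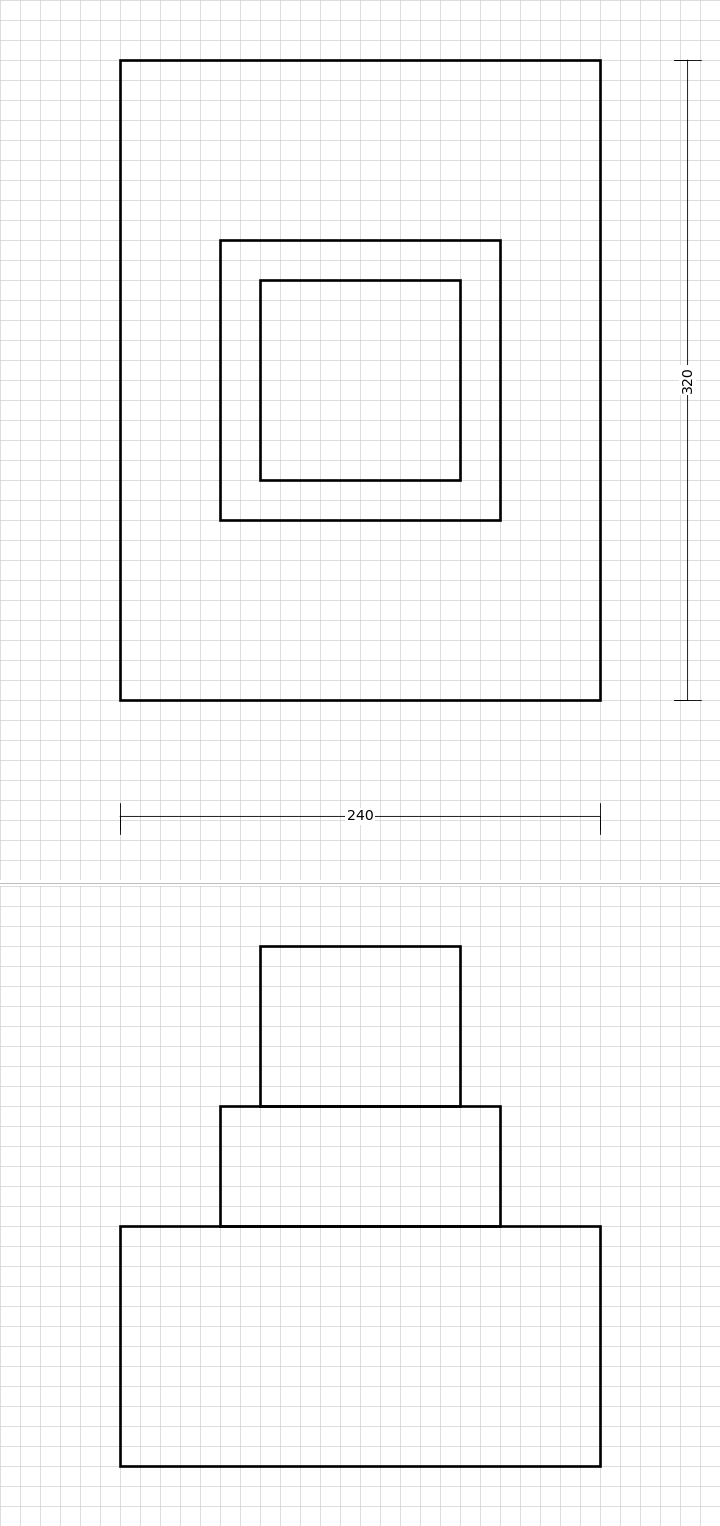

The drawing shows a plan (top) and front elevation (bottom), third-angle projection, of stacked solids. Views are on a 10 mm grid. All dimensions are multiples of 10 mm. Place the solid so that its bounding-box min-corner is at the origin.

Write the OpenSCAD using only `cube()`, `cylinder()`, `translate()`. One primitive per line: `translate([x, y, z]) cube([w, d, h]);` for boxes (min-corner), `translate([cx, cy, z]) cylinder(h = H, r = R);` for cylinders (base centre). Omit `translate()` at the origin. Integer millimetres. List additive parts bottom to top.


cube([240, 320, 120]);
translate([50, 90, 120]) cube([140, 140, 60]);
translate([70, 110, 180]) cube([100, 100, 80]);


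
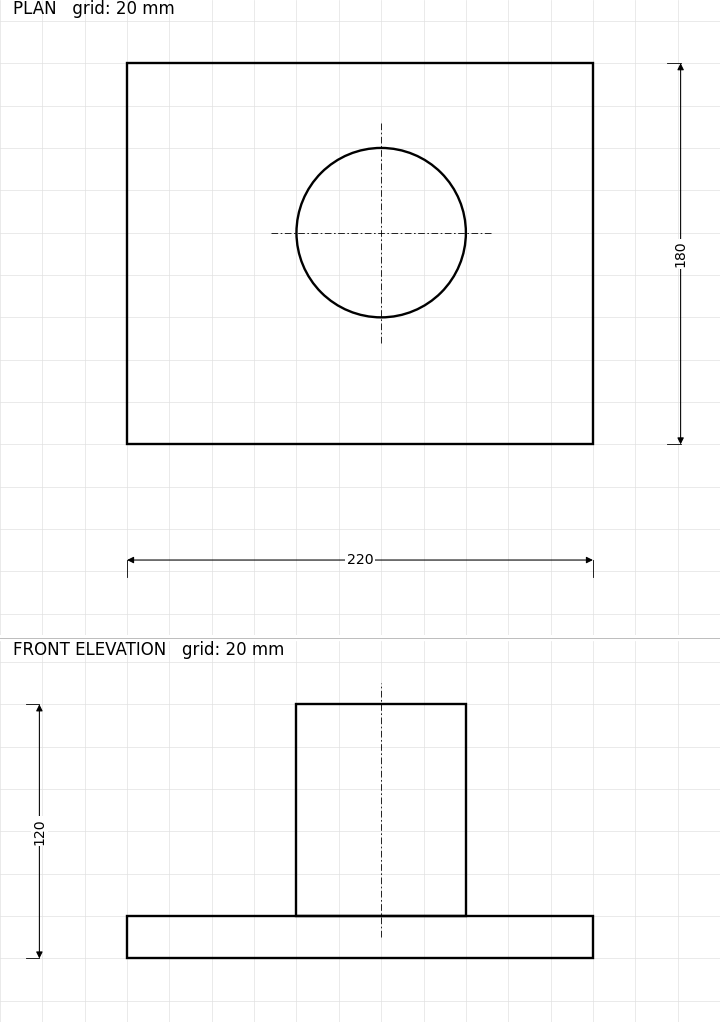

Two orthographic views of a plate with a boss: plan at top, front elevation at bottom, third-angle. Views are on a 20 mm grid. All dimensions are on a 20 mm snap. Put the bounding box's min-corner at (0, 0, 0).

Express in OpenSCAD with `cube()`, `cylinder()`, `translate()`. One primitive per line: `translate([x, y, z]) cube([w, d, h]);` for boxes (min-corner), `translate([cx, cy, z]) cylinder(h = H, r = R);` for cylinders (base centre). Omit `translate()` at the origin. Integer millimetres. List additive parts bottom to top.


cube([220, 180, 20]);
translate([120, 100, 20]) cylinder(h = 100, r = 40);


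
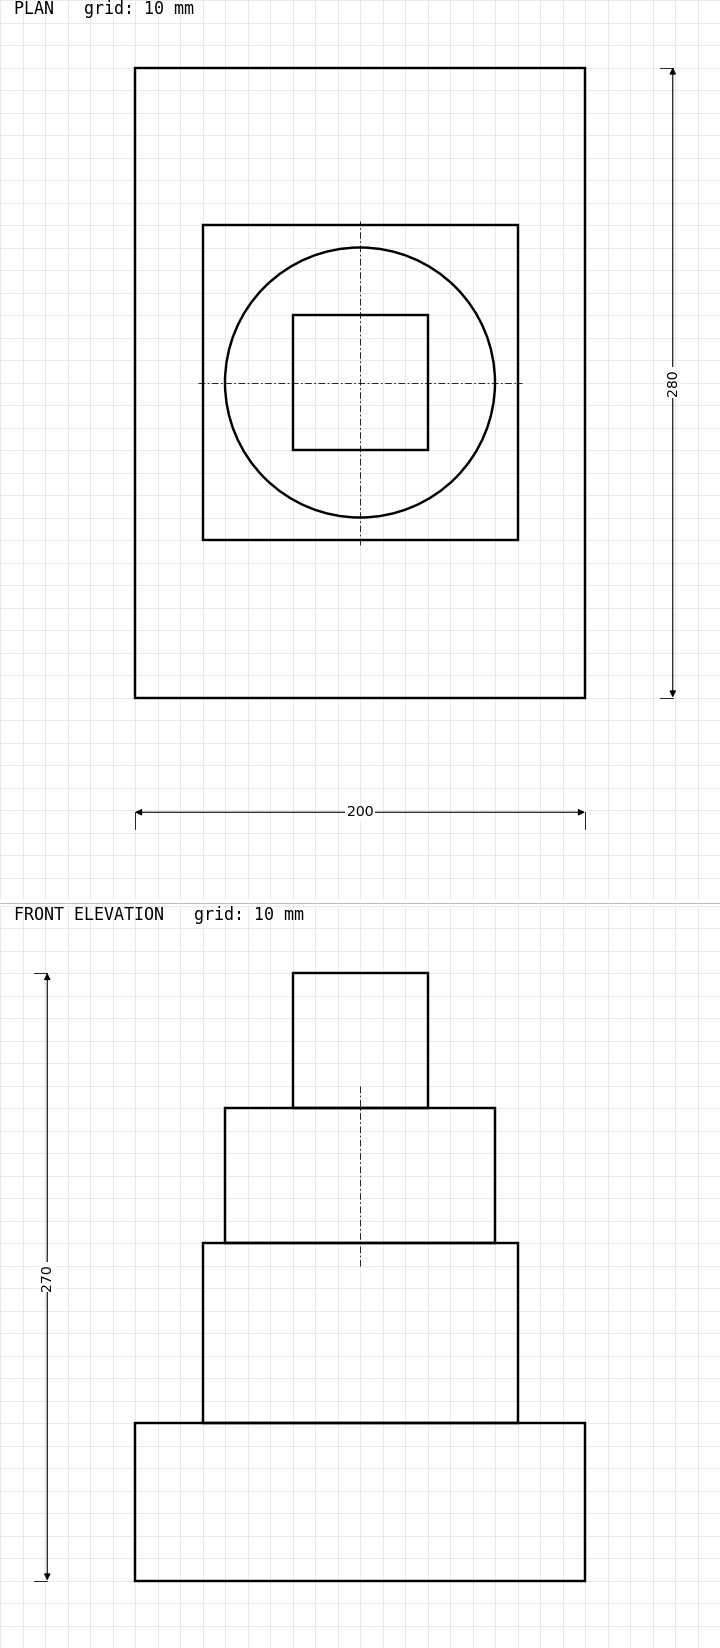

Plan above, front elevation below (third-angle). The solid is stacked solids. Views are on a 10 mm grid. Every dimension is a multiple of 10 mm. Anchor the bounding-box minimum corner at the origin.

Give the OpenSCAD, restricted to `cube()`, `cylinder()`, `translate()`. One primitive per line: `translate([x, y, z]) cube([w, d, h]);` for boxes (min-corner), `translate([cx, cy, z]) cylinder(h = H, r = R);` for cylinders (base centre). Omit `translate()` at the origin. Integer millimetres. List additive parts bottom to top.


cube([200, 280, 70]);
translate([30, 70, 70]) cube([140, 140, 80]);
translate([100, 140, 150]) cylinder(h = 60, r = 60);
translate([70, 110, 210]) cube([60, 60, 60]);
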